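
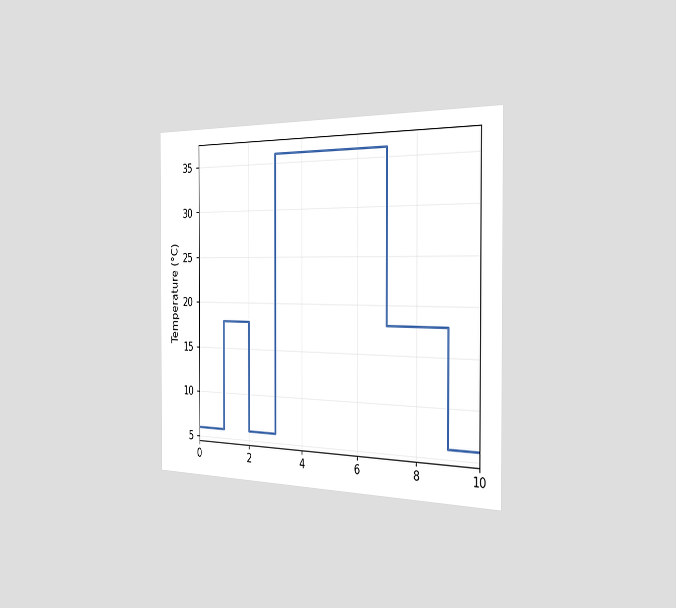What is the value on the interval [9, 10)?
The chart is viewed slightly from the right. On [9, 10) the step sits at 6°C.

6°C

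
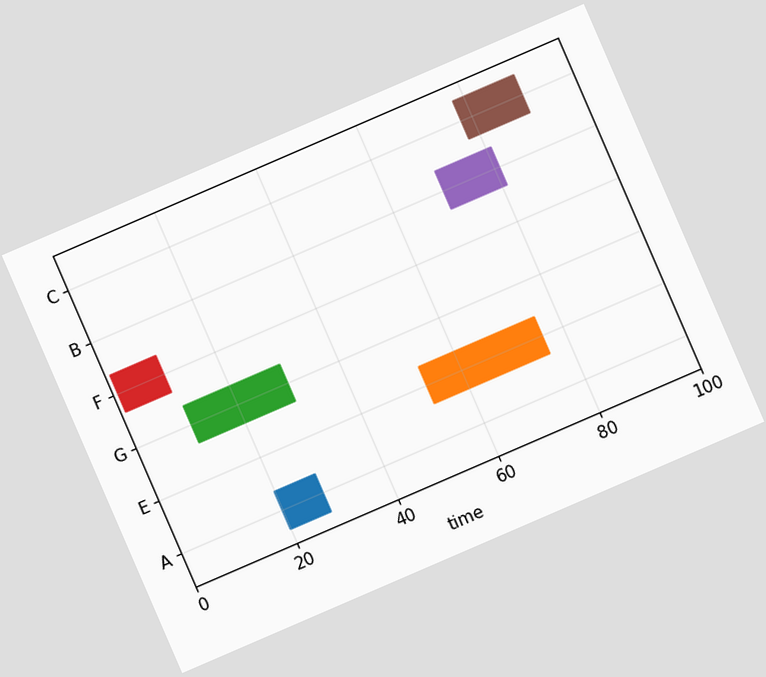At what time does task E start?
53

The chart is tilted about 23° counter-clockwise. The E bar begins at t=53.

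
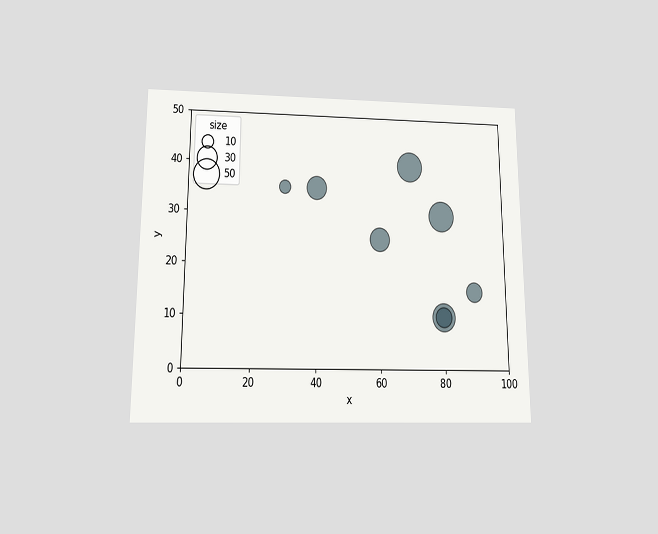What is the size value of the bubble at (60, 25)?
The chart is viewed slightly from below. Matching the bubble at (60, 25) against the size legend gives 30.

30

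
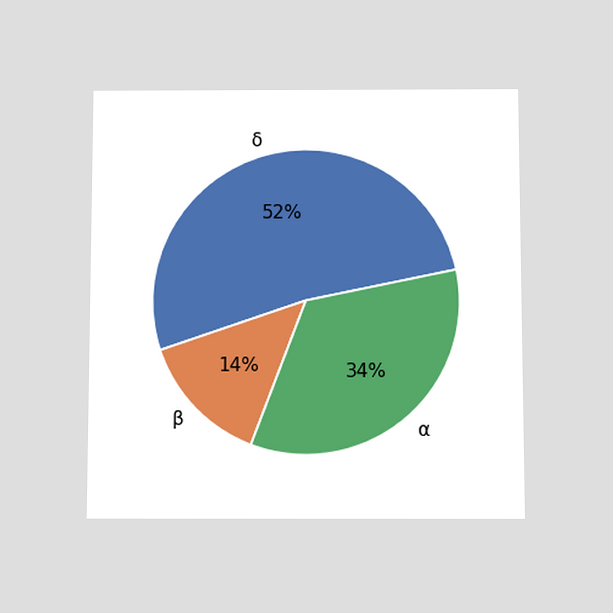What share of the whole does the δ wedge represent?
The chart is viewed slightly from below. The δ slice takes up 52% of the pie.

52%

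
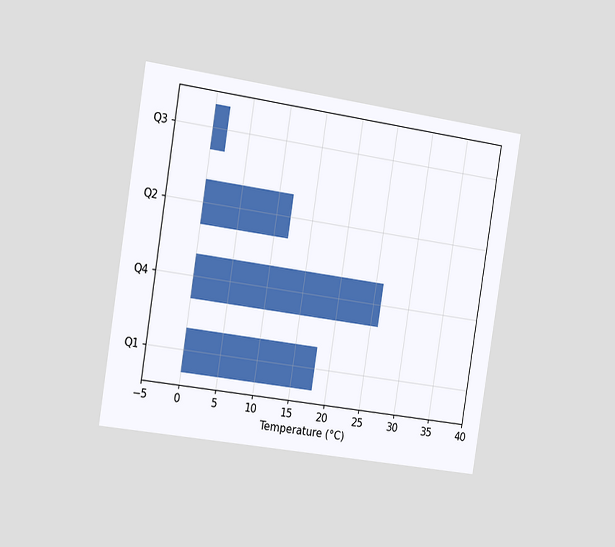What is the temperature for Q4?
The chart is tilted about 9° clockwise and viewed slightly from the left. Reading along the chart's x-axis, the Q4 bar reaches 26°C.

26°C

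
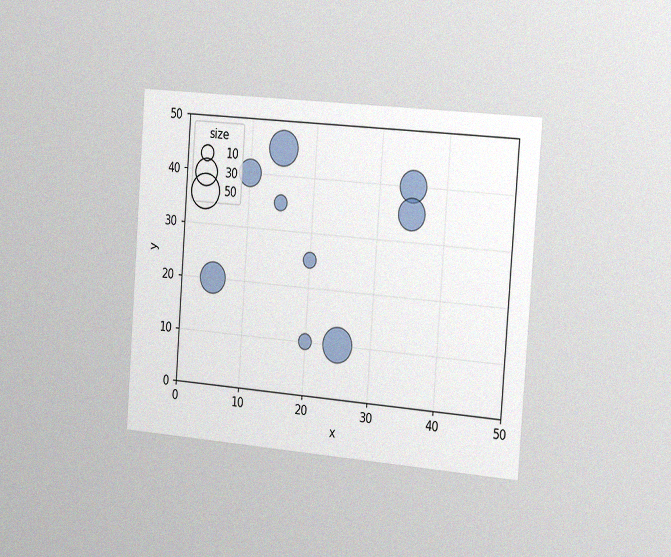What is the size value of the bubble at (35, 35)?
40

The chart is tilted about 4° clockwise and viewed slightly from the right, with some photo noise. Matching the bubble at (35, 35) against the size legend gives 40.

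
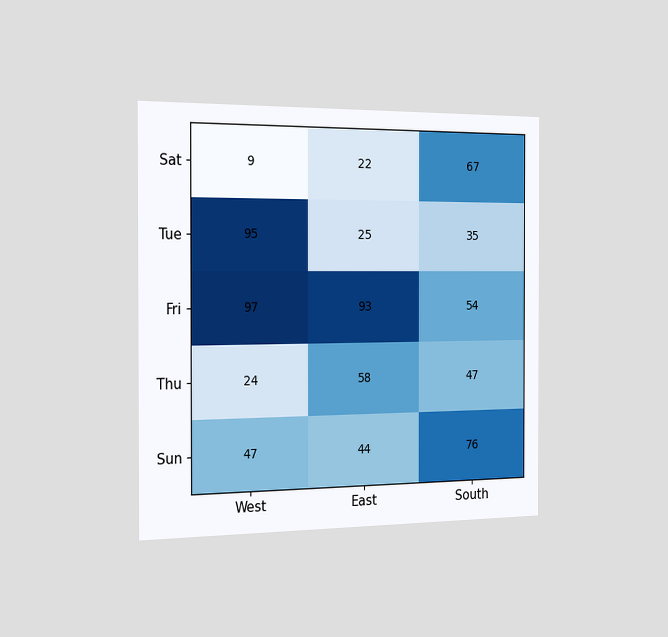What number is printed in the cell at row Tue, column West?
The chart is viewed slightly from the left. The (Tue, West) cell reads 95.

95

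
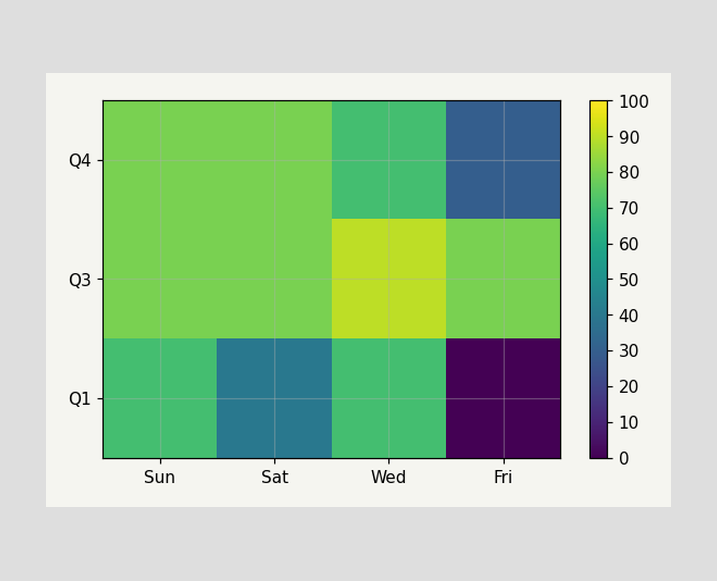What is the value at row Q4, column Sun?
Matching cell (Q4, Sun) against the colorbar gives 80.

80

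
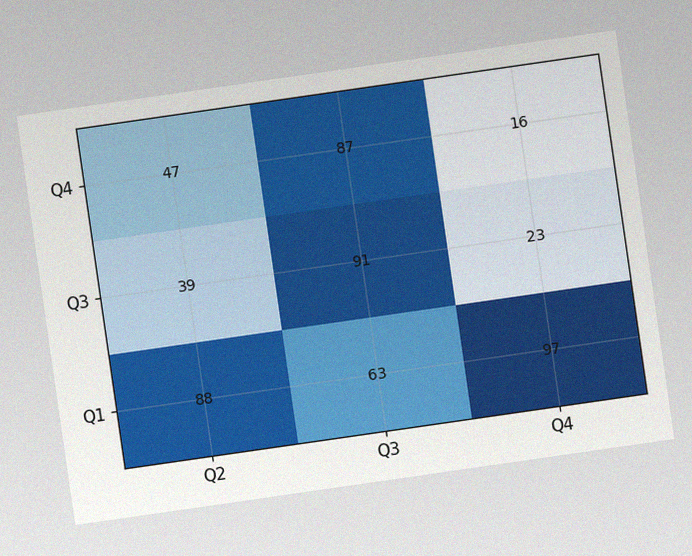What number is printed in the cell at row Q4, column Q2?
47

The chart is tilted about 8° counter-clockwise, with some photo noise. The (Q4, Q2) cell reads 47.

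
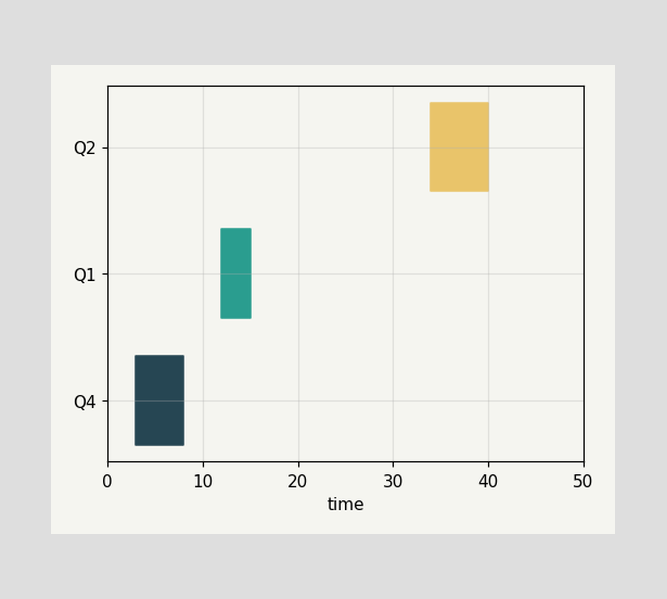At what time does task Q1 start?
The Q1 bar begins at t=12.

12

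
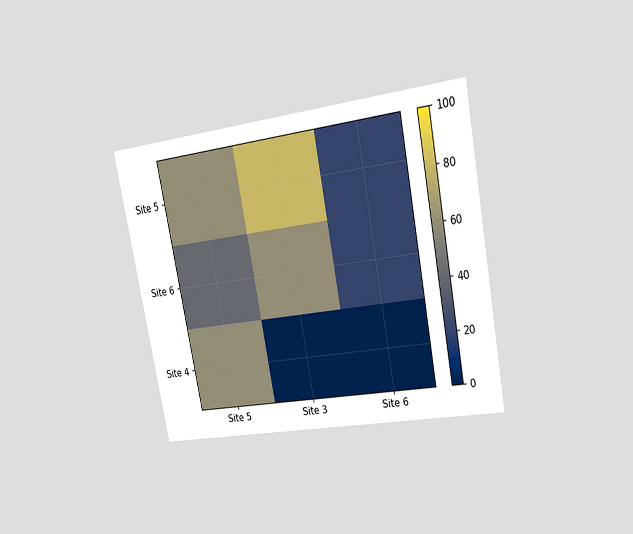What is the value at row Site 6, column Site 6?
20

The chart is tilted about 11° counter-clockwise and viewed slightly from the right. Matching cell (Site 6, Site 6) against the colorbar gives 20.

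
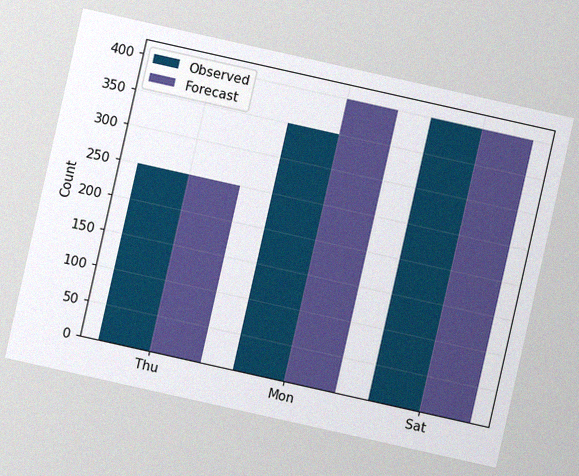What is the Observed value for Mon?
350

The chart is tilted about 13° clockwise, with some photo noise. The Observed bar at Mon reaches 350 on the y-axis.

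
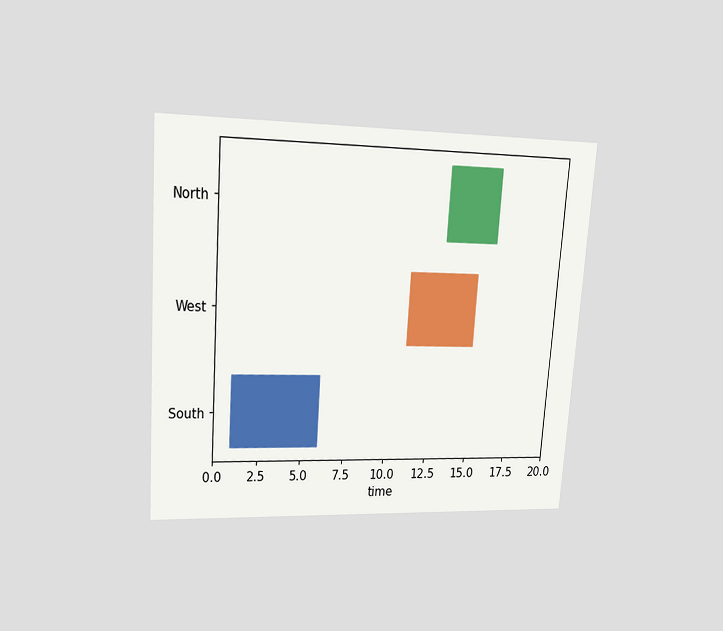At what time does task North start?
The chart is tilted about 4° clockwise and viewed at a slight angle. The North bar begins at t=13.

13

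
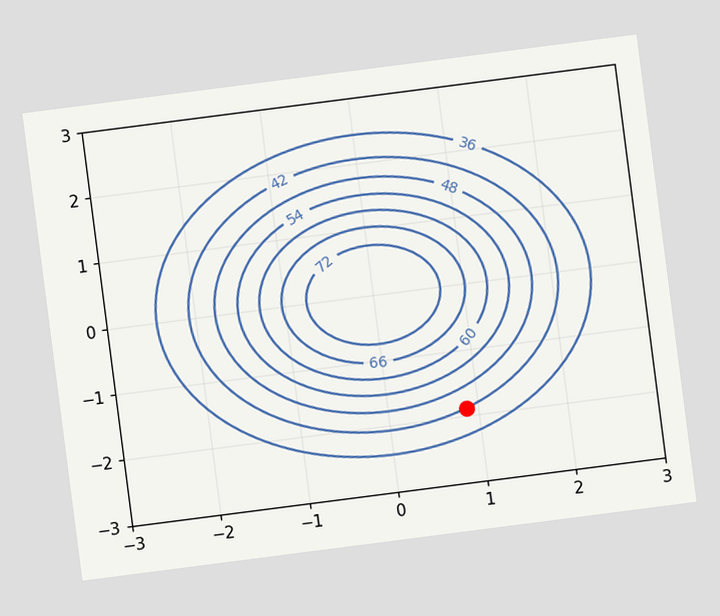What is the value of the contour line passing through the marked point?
The chart is tilted about 7° counter-clockwise. The marked point sits on the contour labelled 42.

42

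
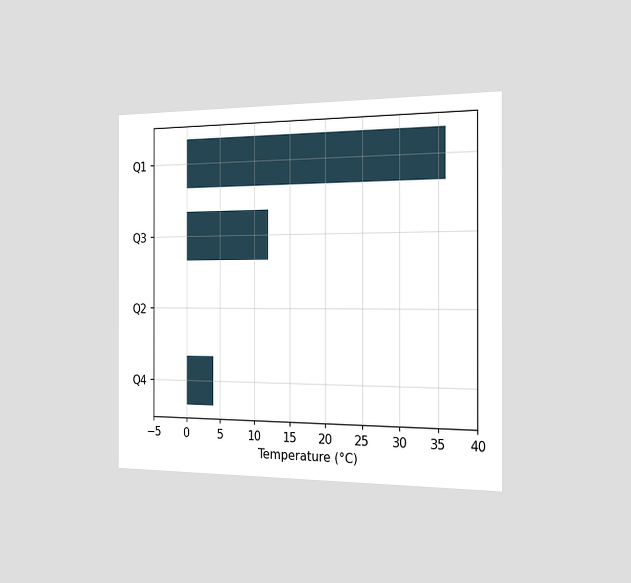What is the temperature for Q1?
The chart is viewed slightly from the right. Reading along the chart's x-axis, the Q1 bar reaches 36°C.

36°C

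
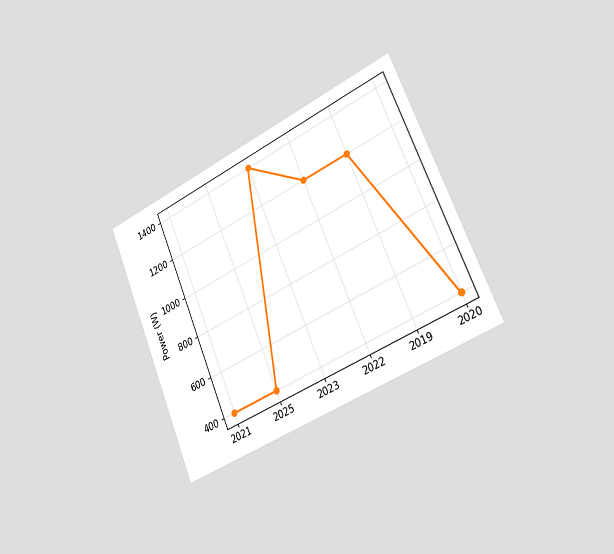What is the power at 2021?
The chart is tilted about 23° counter-clockwise and viewed slightly from the right. At 2021, the line is at 400W.

400W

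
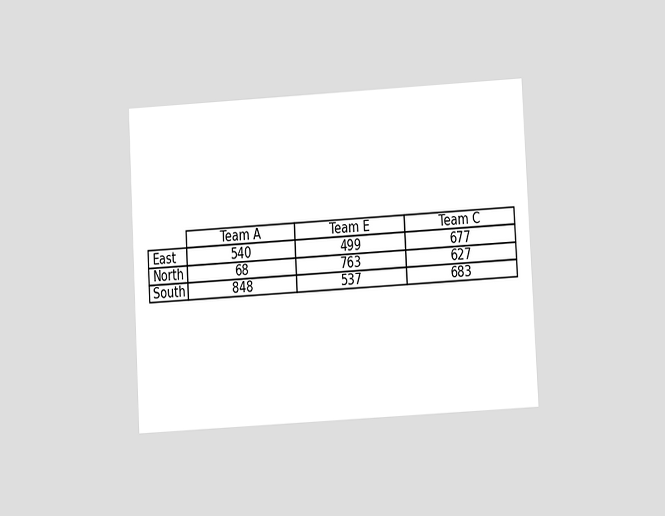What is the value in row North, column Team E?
The chart is tilted about 3° counter-clockwise and viewed at a slight angle. The (North, Team E) cell reads 763.

763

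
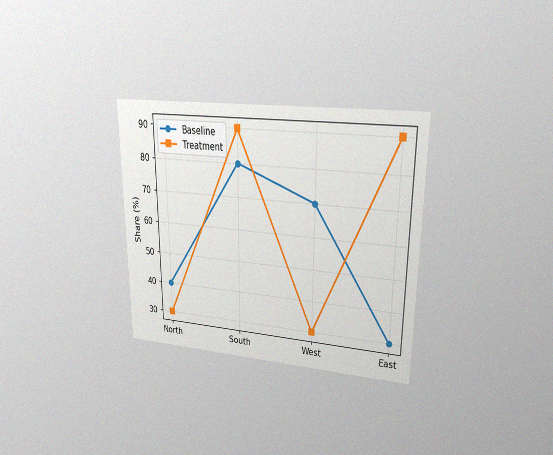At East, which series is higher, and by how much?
The chart is viewed at a slight angle, with some photo noise. At East, Treatment sits above the other line by 60%.

Treatment, by 60%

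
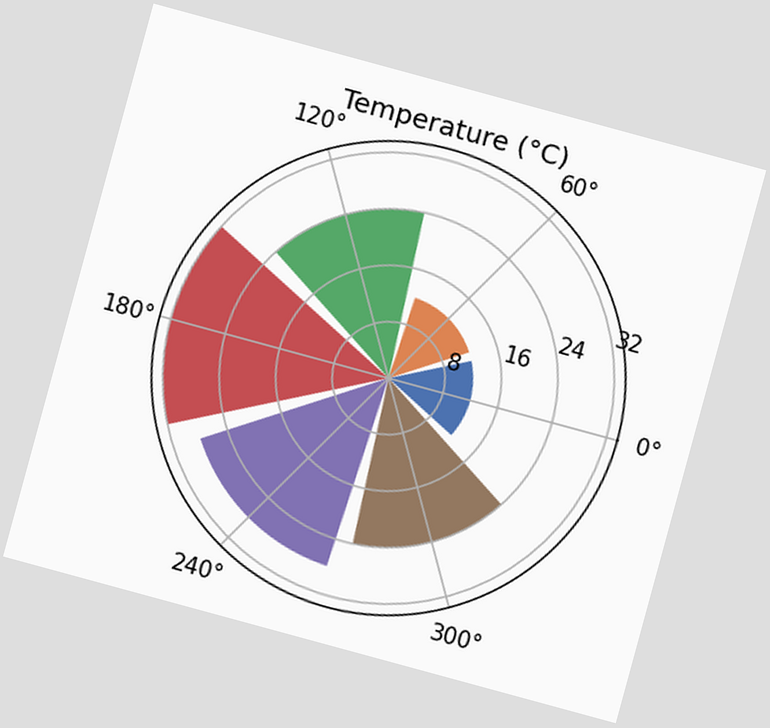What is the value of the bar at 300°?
The chart is tilted about 15° clockwise. The bar at 300° reaches 24°C on the radial axis.

24°C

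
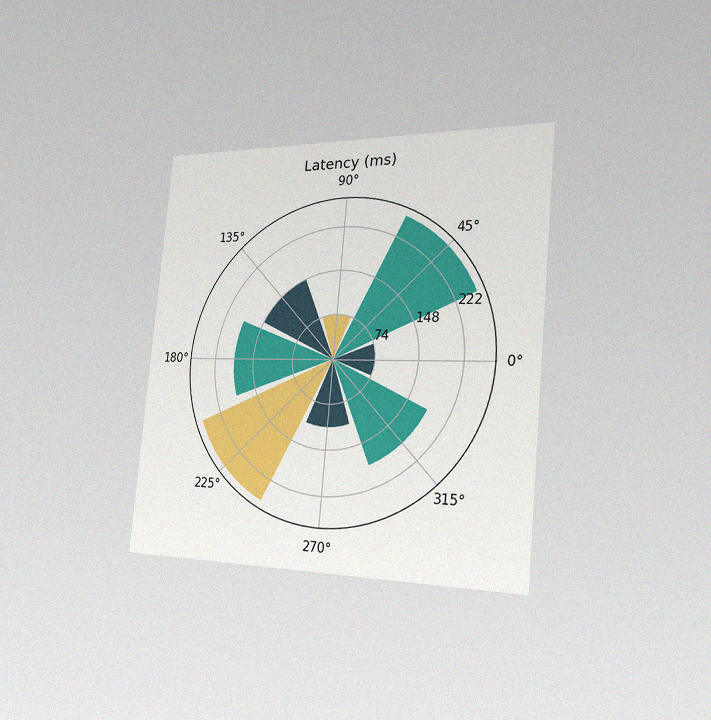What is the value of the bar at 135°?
The chart is tilted about 5° clockwise and viewed slightly from the right, with some photo noise. The bar at 135° reaches 148ms on the radial axis.

148ms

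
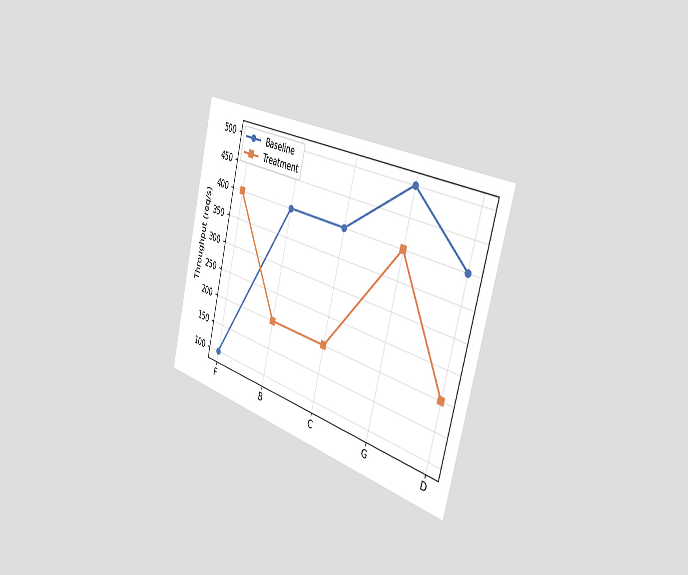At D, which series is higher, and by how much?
The chart is tilted about 14° clockwise and viewed slightly from the right. At D, Baseline sits above the other line by 200req/s.

Baseline, by 200req/s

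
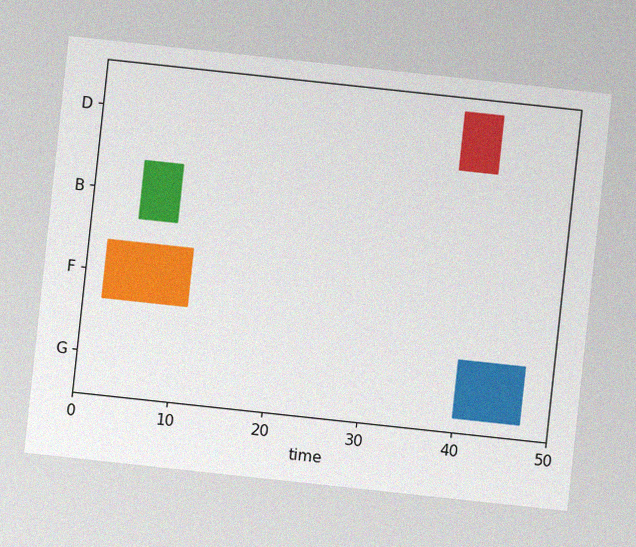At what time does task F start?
2

The chart is tilted about 6° clockwise, with some photo noise. The F bar begins at t=2.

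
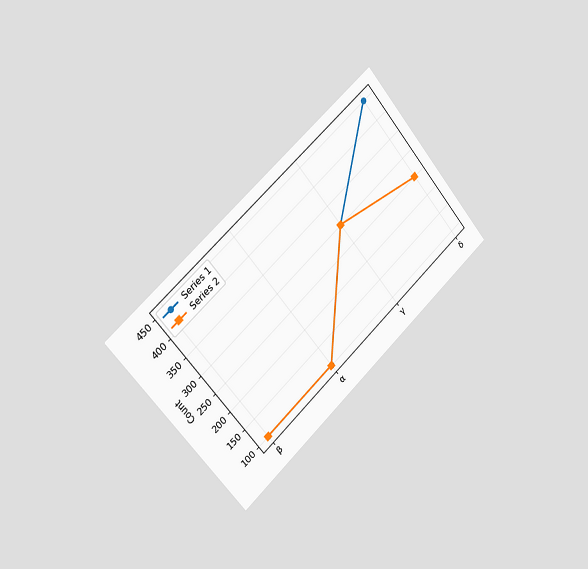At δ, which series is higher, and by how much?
Series 1, by 200

The chart is tilted about 40° counter-clockwise and viewed slightly from the left. At δ, Series 1 sits above the other line by 200.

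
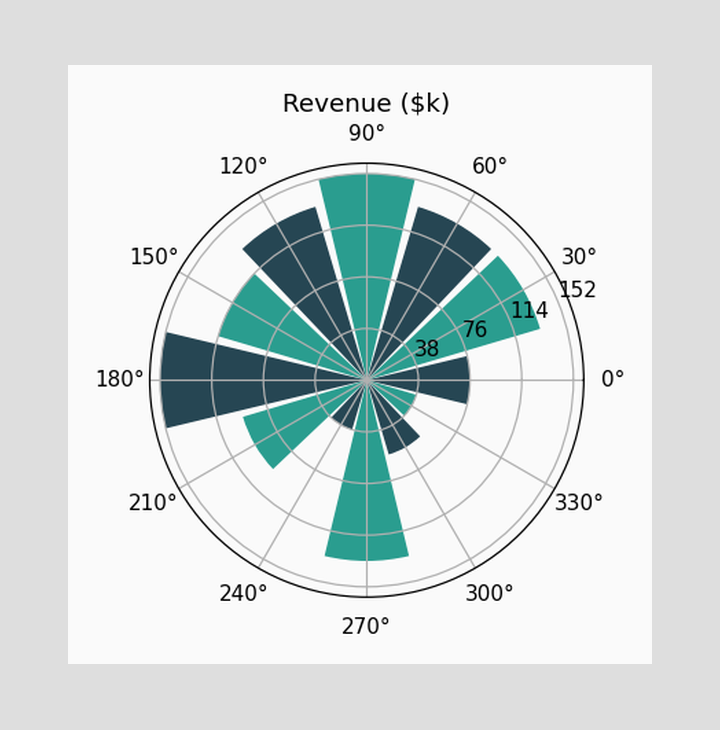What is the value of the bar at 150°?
$114k

The bar at 150° reaches $114k on the radial axis.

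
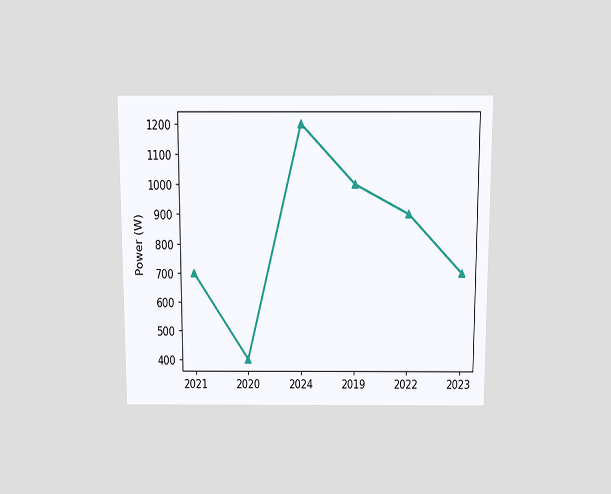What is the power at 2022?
900W

The chart is viewed slightly from above. At 2022, the line is at 900W.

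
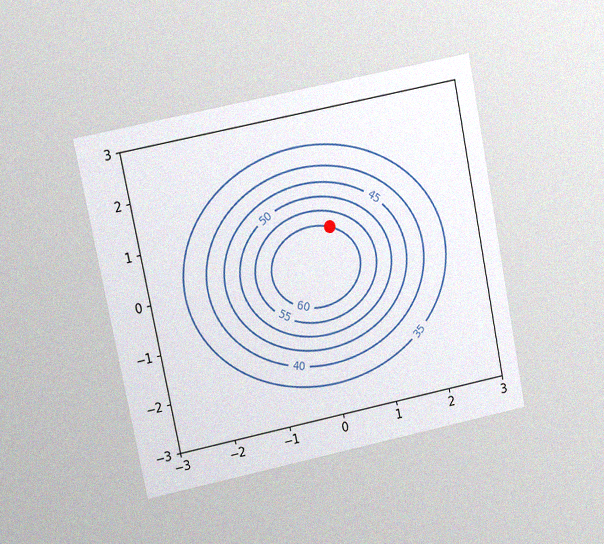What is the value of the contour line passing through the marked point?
60

The chart is tilted about 11° counter-clockwise and viewed at a slight angle, with some photo noise. The marked point sits on the contour labelled 60.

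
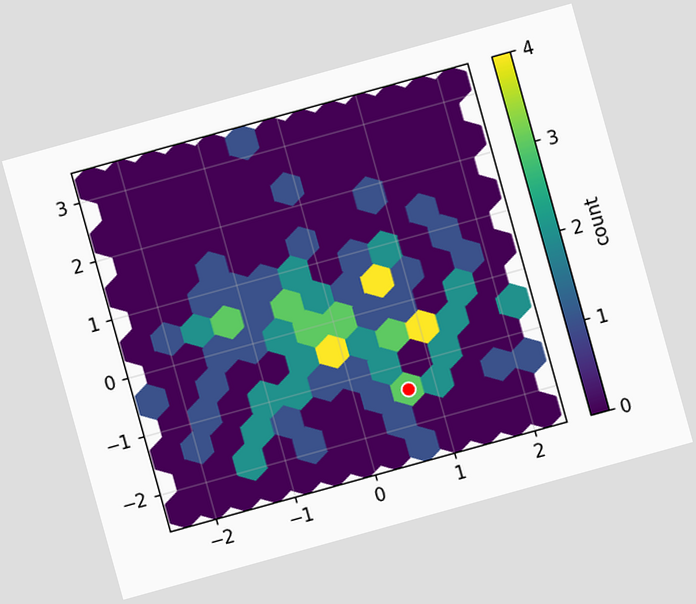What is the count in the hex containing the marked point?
The chart is tilted about 15° counter-clockwise. The marked hex reads 3 on the colorbar.

3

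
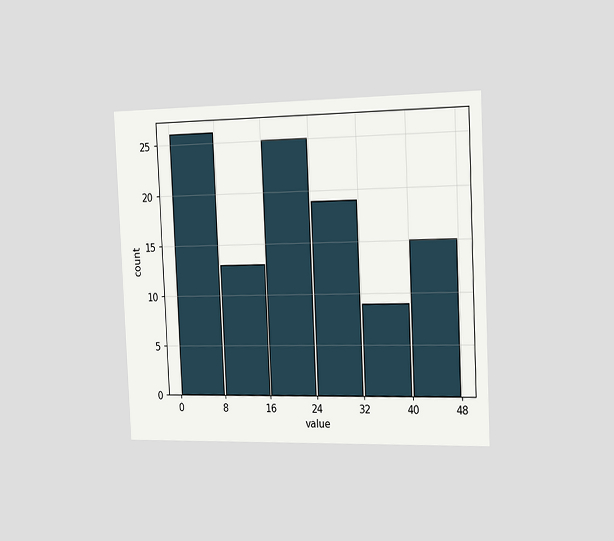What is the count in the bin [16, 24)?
25

The chart is tilted about 3° counter-clockwise and viewed slightly from the right. The [16, 24) bin has height 25.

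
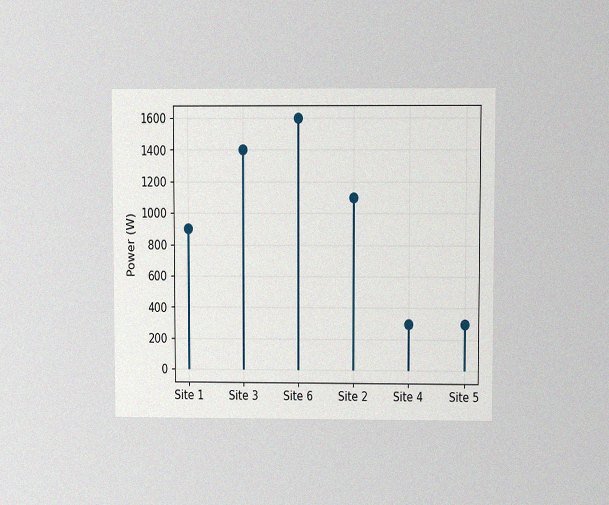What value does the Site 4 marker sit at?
300W

The chart is viewed at a slight angle, with some photo noise. The Site 4 marker sits at 300W.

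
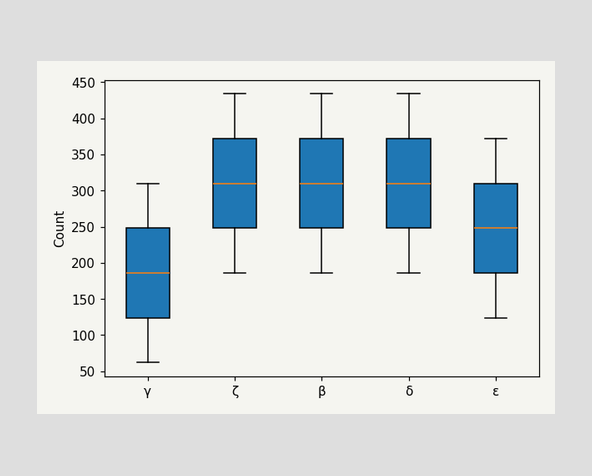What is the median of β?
The median line in the β box sits at 310.

310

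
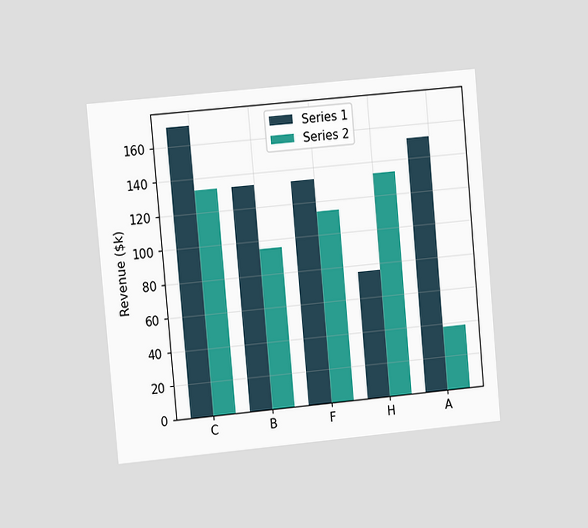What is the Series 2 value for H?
The chart is tilted about 5° counter-clockwise and viewed at a slight angle. The Series 2 bar at H reaches $133k on the y-axis.

$133k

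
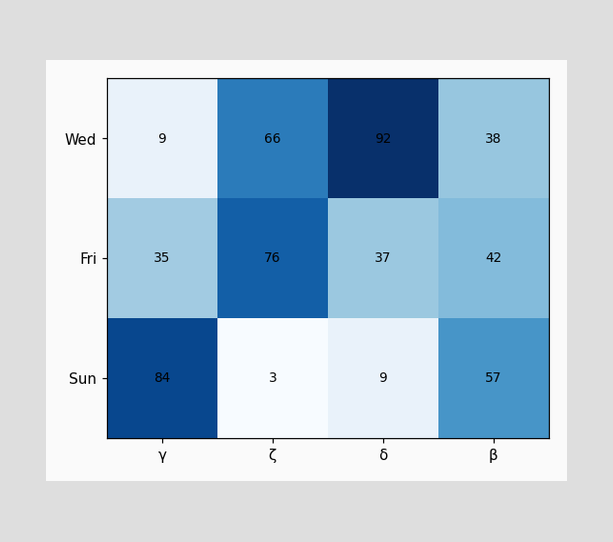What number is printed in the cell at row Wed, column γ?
9

The (Wed, γ) cell reads 9.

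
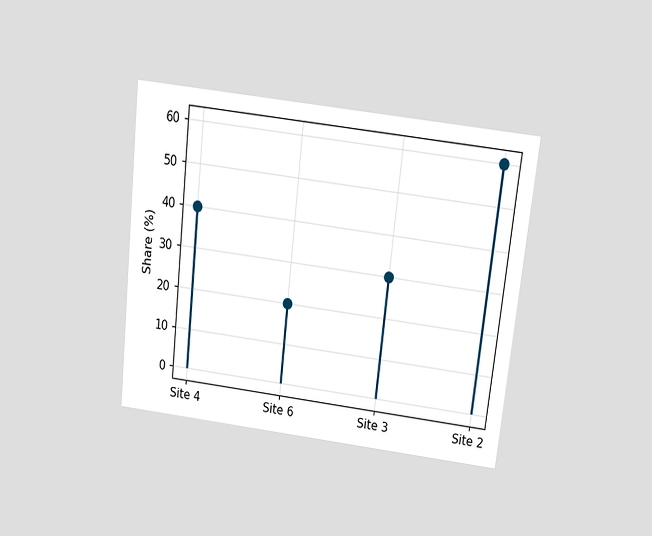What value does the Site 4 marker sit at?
The chart is tilted about 6° clockwise and viewed slightly from above. The Site 4 marker sits at 40%.

40%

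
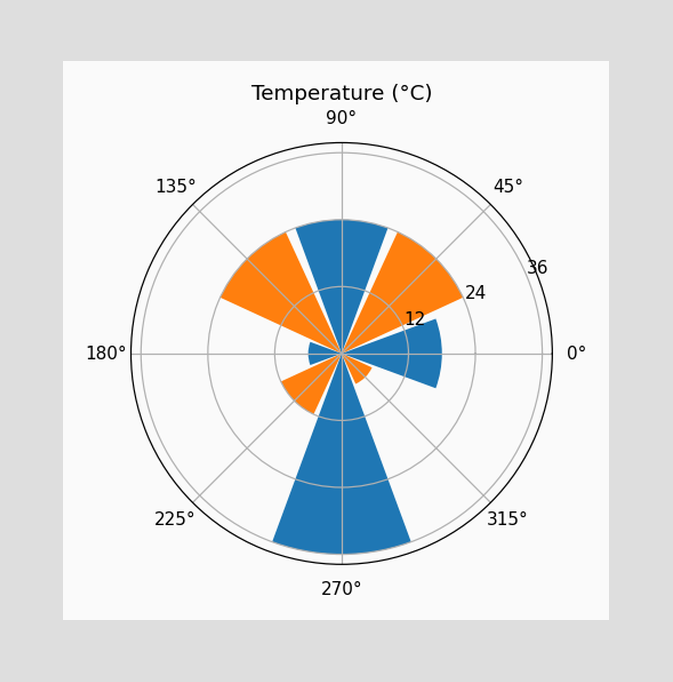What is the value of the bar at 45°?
24°C

The bar at 45° reaches 24°C on the radial axis.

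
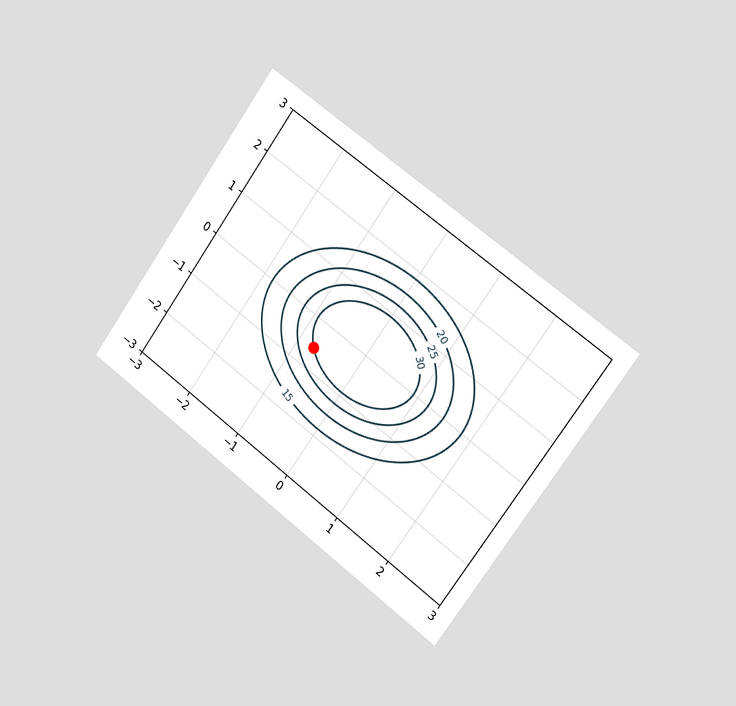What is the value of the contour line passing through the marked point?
30

The chart is tilted about 36° clockwise and viewed slightly from the right. The marked point sits on the contour labelled 30.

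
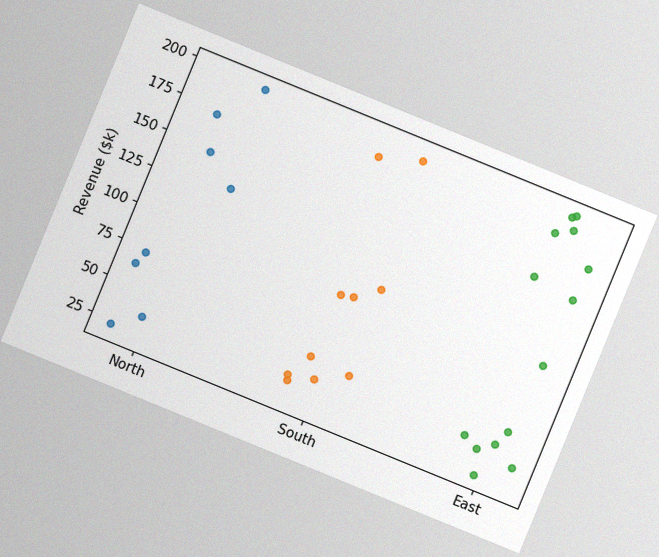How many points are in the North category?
The chart is tilted about 22° clockwise, with some photo noise. Counting the markers in the North column gives 8.

8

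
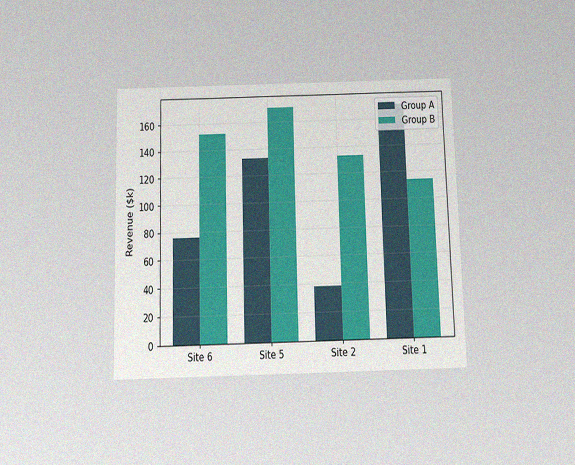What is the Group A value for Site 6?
The chart is viewed slightly from below, with some photo noise. The Group A bar at Site 6 reaches $76k on the y-axis.

$76k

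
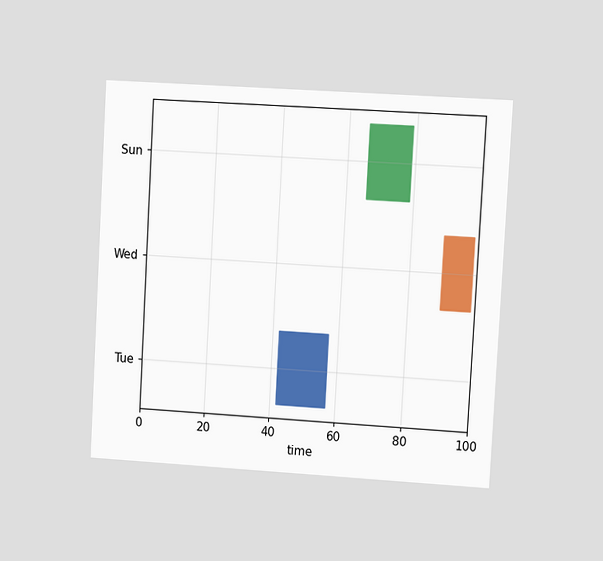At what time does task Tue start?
The chart is tilted about 3° clockwise and viewed at a slight angle. The Tue bar begins at t=42.

42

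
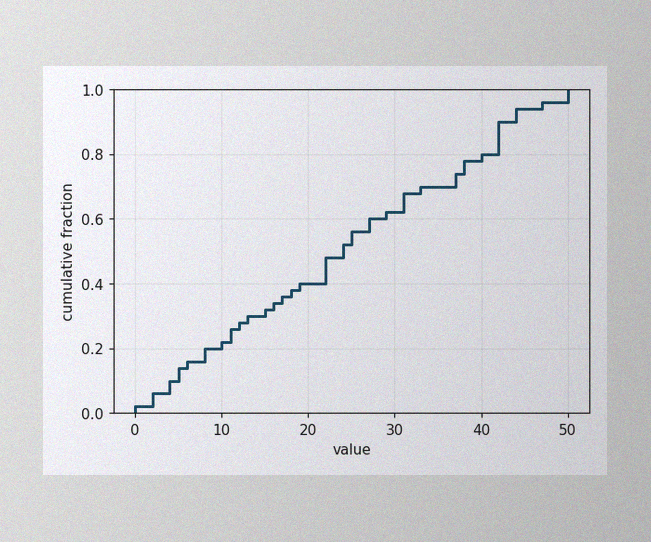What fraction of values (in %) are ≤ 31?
68%

The image has some photo noise and uneven lighting. At x=31 the ECDF step is at 68%.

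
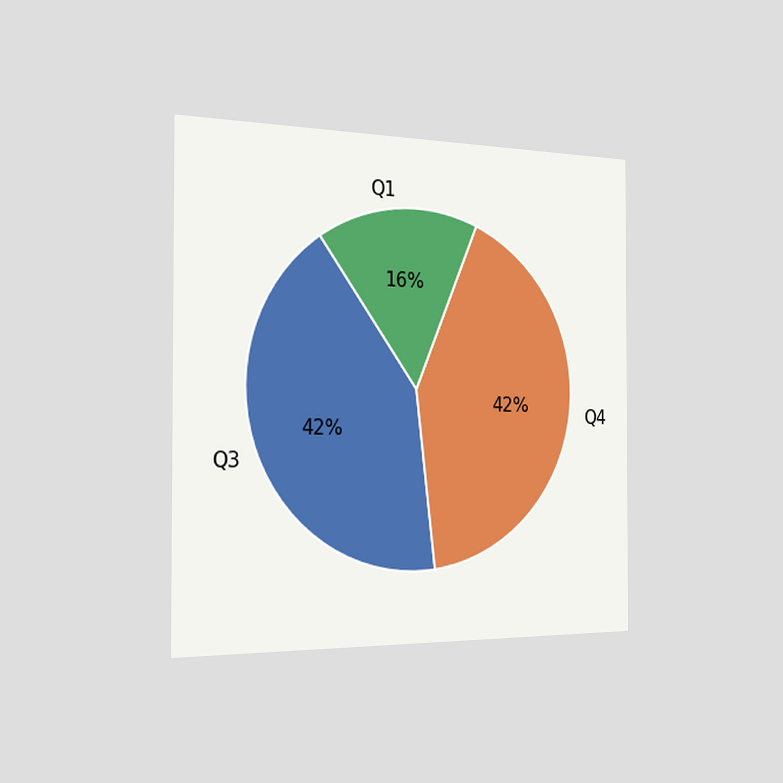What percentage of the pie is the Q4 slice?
The chart is viewed slightly from the left. The Q4 slice takes up 42% of the pie.

42%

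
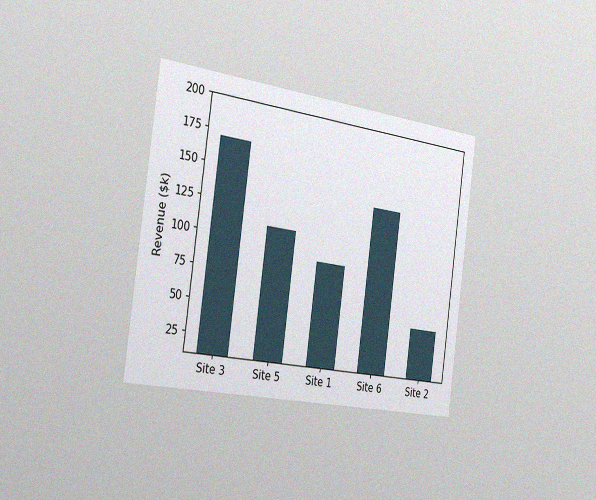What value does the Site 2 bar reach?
The chart is tilted about 8° clockwise and viewed slightly from the left, with some photo noise. Reading along the chart's y-axis, the Site 2 bar reaches $50k.

$50k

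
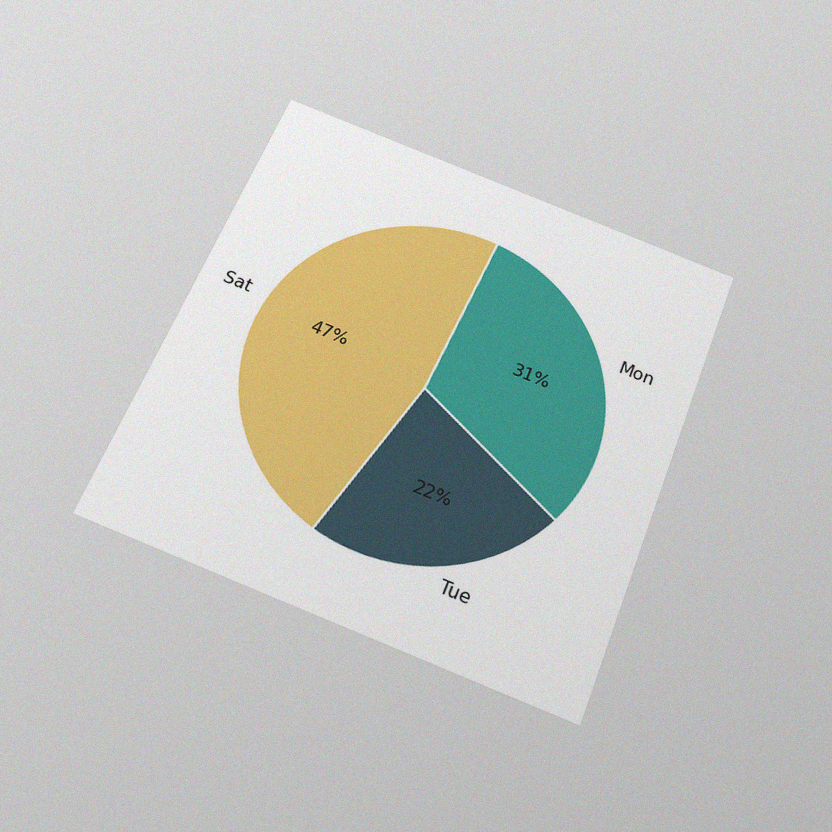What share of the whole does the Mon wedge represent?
The chart is tilted about 21° clockwise and viewed slightly from below, with some photo noise. The Mon slice takes up 31% of the pie.

31%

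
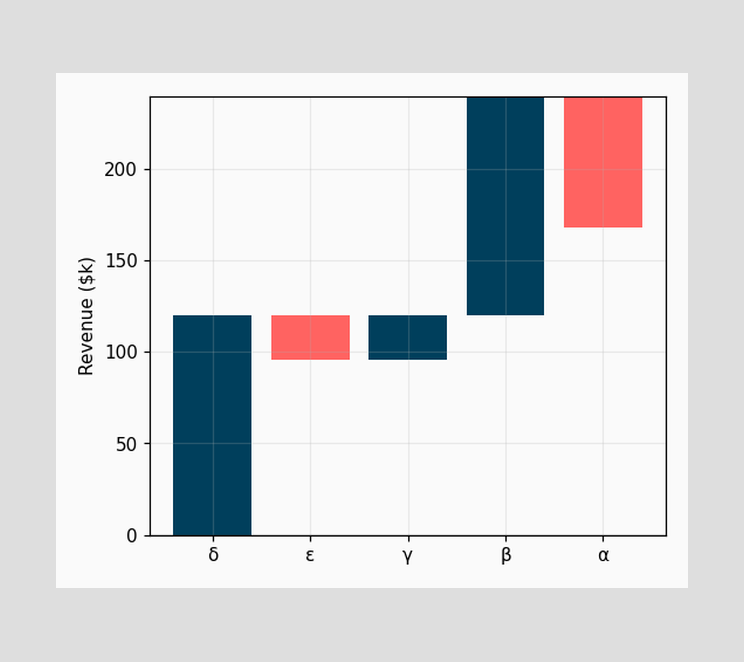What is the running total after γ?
$120k

After γ the running total reaches $120k.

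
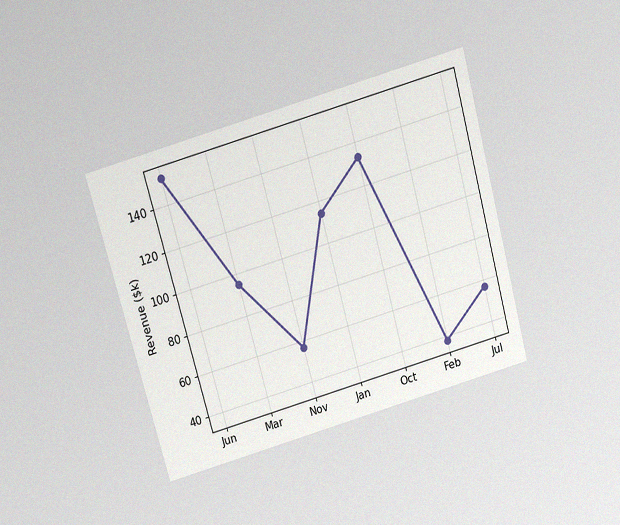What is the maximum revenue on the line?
The chart is tilted about 15° counter-clockwise and viewed slightly from above, with some photo noise. The highest point is at Jun, and reading across to the y-axis gives $152k.

$152k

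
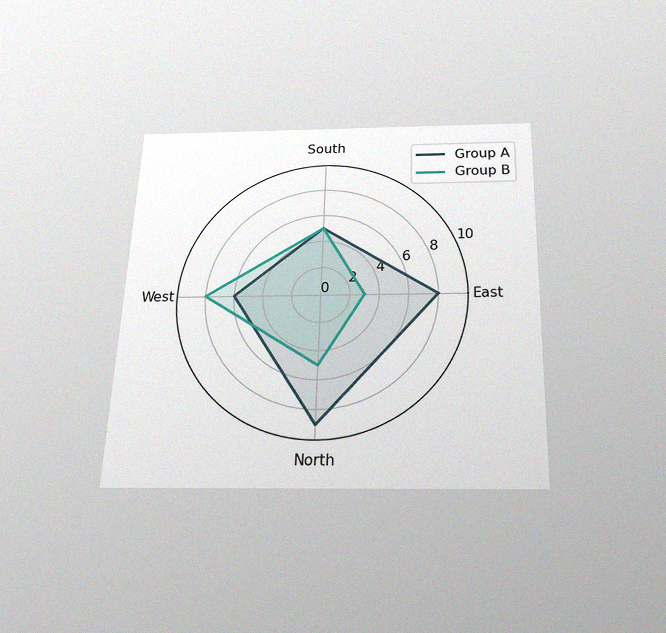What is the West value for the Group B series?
The chart is tilted about 2° clockwise and viewed slightly from below, with some photo noise. On the West axis, Group B reaches 8.

8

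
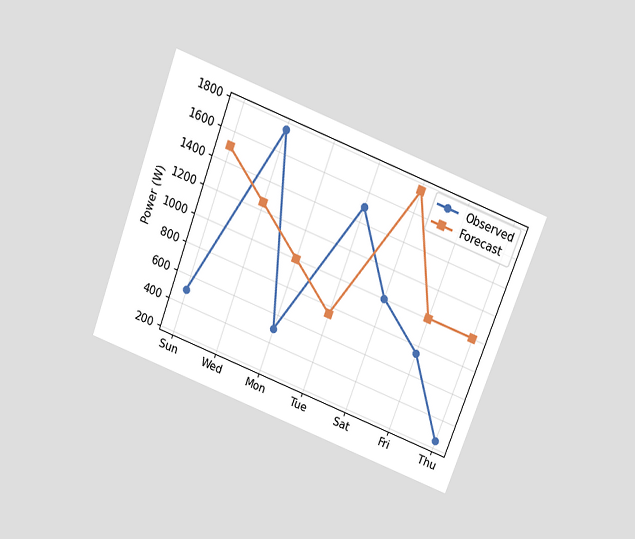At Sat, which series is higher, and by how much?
The chart is tilted about 21° clockwise and viewed slightly from above. At Sat, Forecast sits above the other line by 750W.

Forecast, by 750W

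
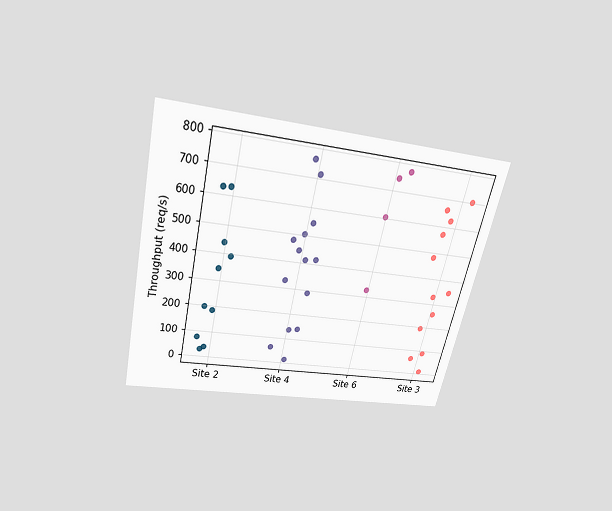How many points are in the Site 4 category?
The chart is tilted about 13° clockwise and viewed slightly from above. Counting the markers in the Site 4 column gives 14.

14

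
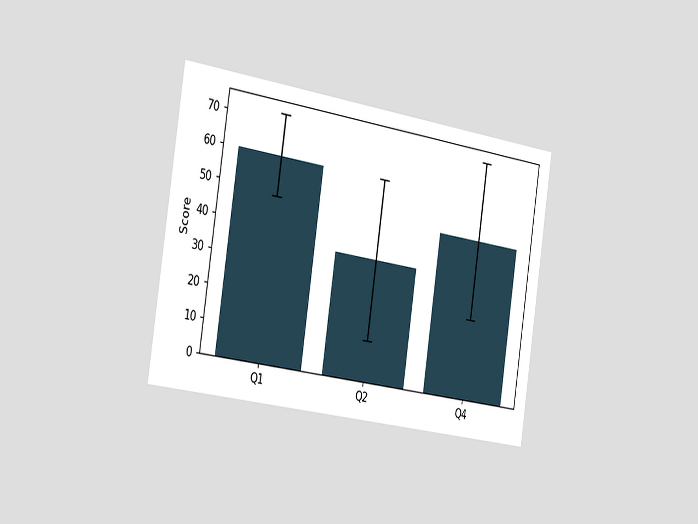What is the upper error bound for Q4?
The chart is tilted about 9° clockwise and viewed slightly from the left. The Q4 bar's upper whisker reaches 72.

72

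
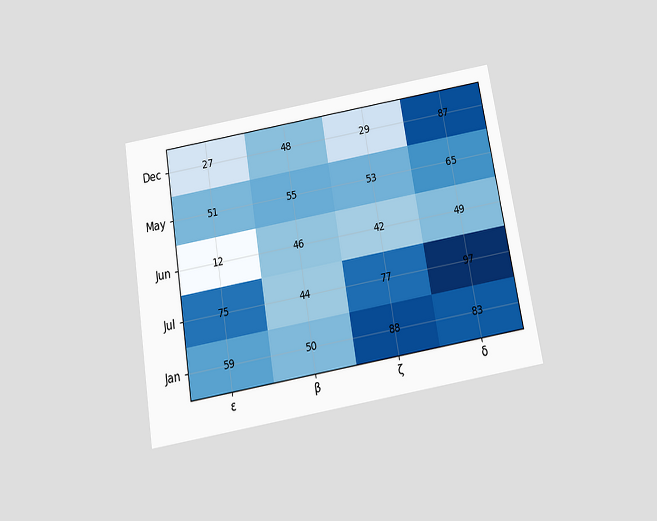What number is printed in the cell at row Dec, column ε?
27

The chart is tilted about 9° counter-clockwise and viewed slightly from below. The (Dec, ε) cell reads 27.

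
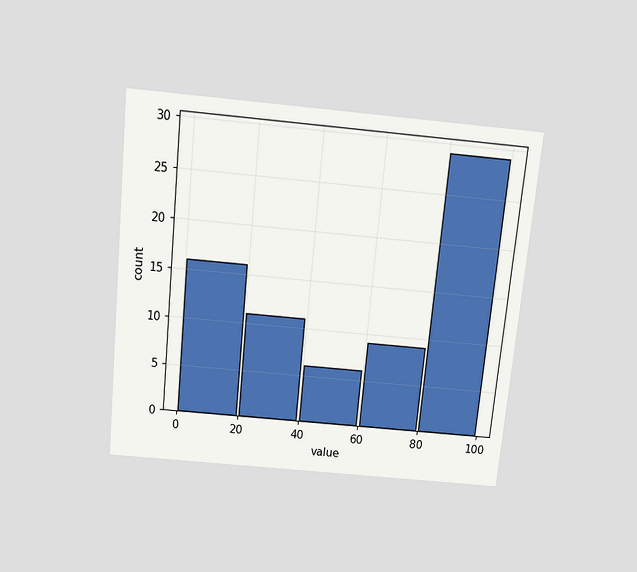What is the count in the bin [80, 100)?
The chart is tilted about 6° clockwise and viewed slightly from above. The [80, 100) bin has height 29.

29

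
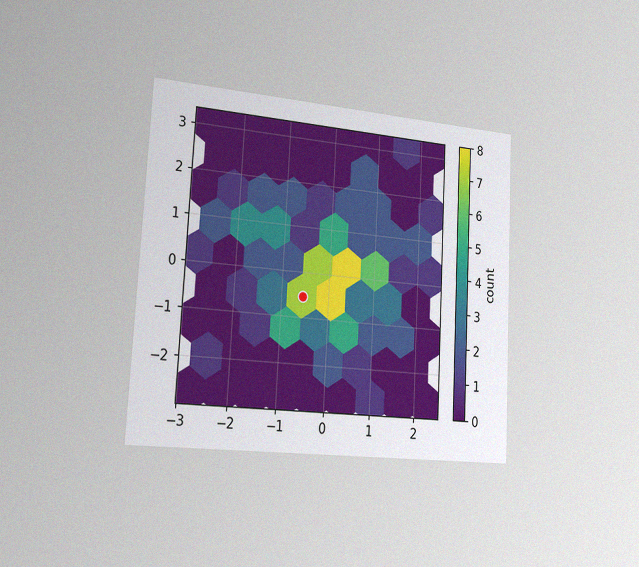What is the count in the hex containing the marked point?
7

The chart is tilted about 3° clockwise and viewed slightly from the left, with some photo noise. The marked hex reads 7 on the colorbar.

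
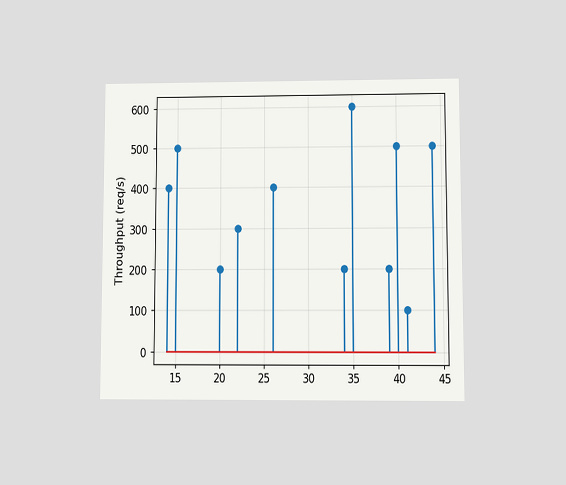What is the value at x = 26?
The chart is viewed at a slight angle. The stem at x=26 reaches 400req/s.

400req/s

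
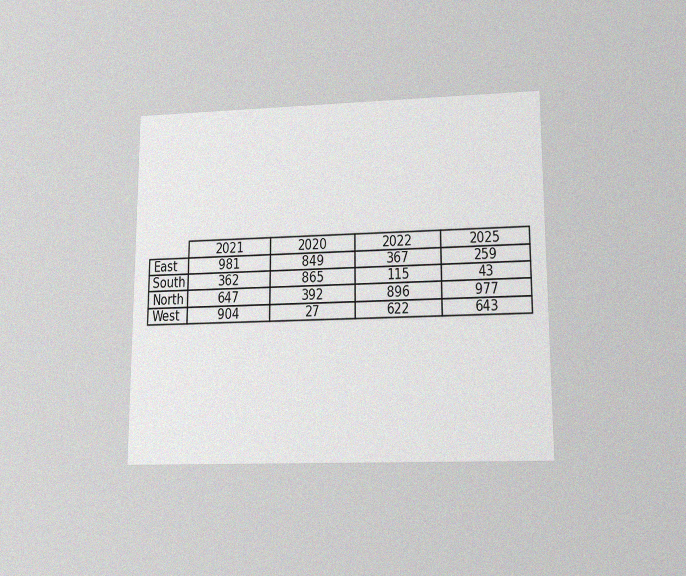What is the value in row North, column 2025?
The chart is viewed slightly from below, with some photo noise. The (North, 2025) cell reads 977.

977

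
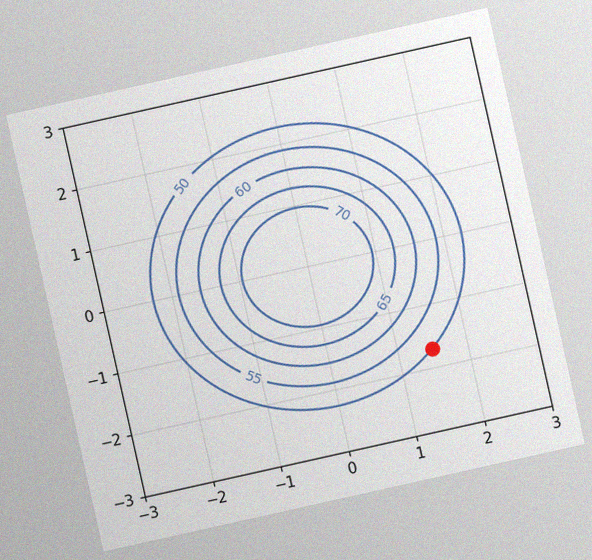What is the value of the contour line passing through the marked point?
50

The chart is tilted about 13° counter-clockwise, with some photo noise. The marked point sits on the contour labelled 50.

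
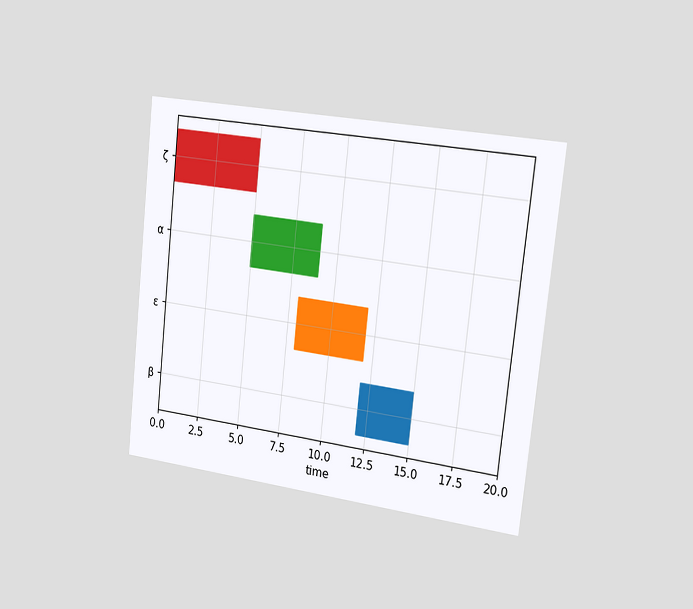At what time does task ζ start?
0

The chart is tilted about 6° clockwise and viewed slightly from the right. The ζ bar begins at t=0.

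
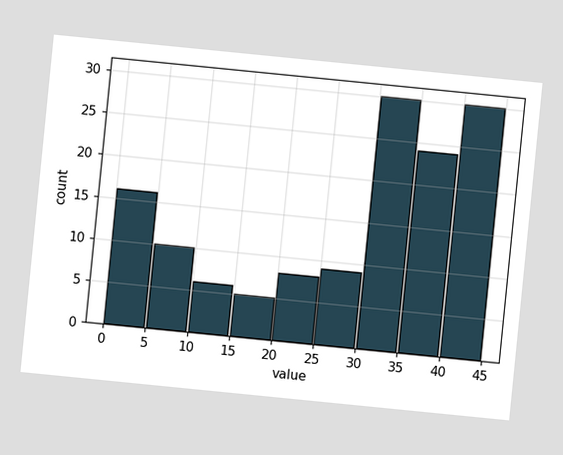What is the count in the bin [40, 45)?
The chart is tilted about 6° clockwise. The [40, 45) bin has height 30.

30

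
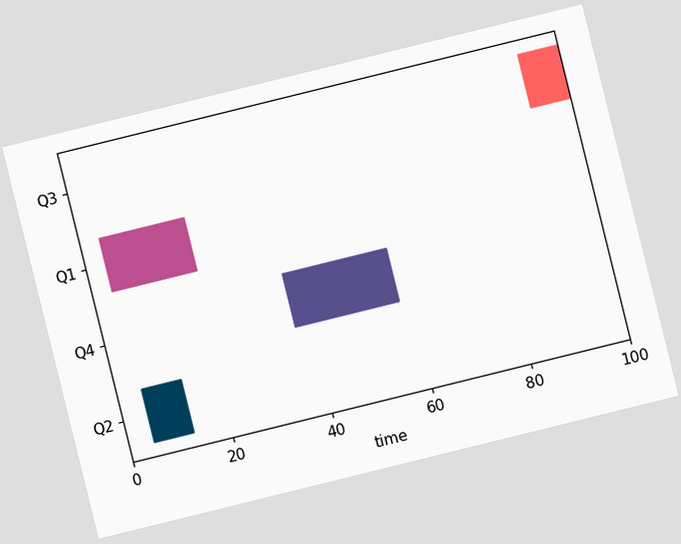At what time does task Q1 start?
The chart is tilted about 14° counter-clockwise. The Q1 bar begins at t=4.

4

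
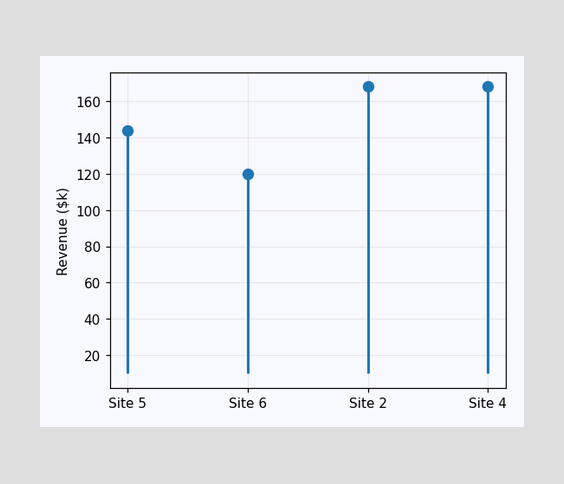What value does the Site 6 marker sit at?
The Site 6 marker sits at $120k.

$120k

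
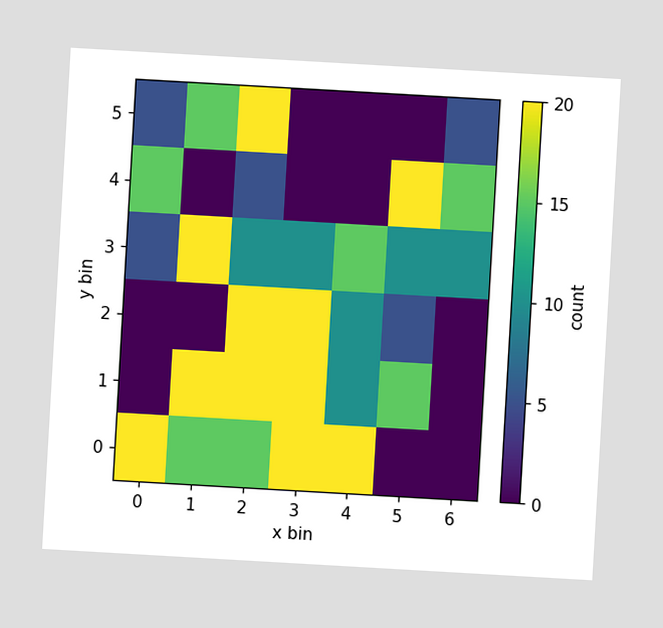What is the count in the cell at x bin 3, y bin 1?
20

The chart is tilted about 3° clockwise. Matching the cell (3, 1) against the colorbar gives 20.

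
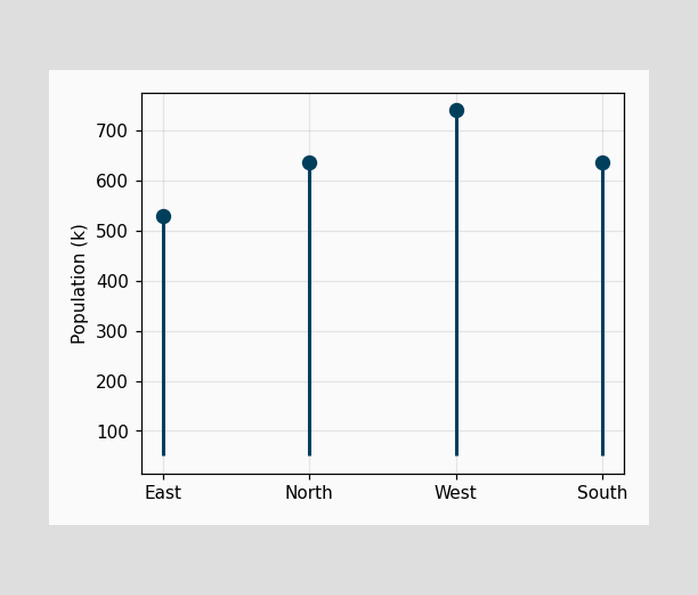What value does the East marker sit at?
530k

The East marker sits at 530k.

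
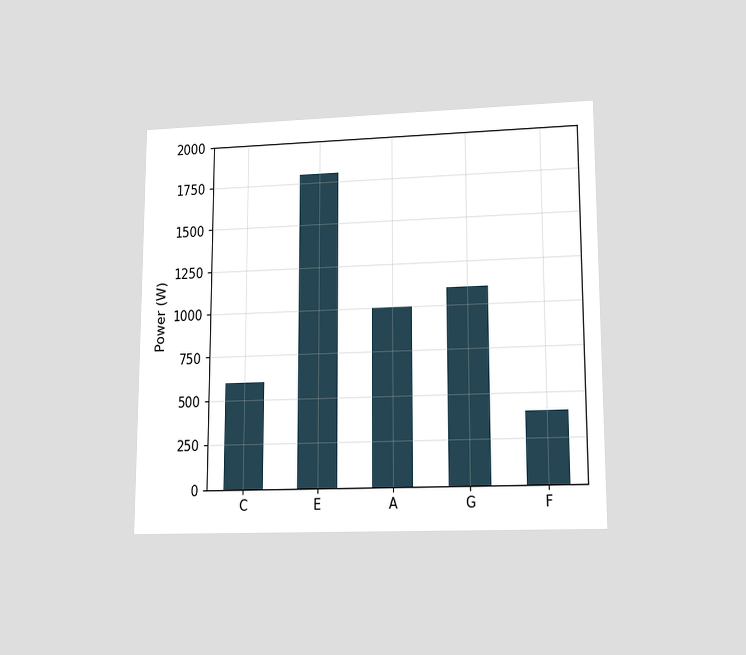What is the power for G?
1100W

The chart is viewed at a slight angle. Reading along the chart's y-axis, the G bar reaches 1100W.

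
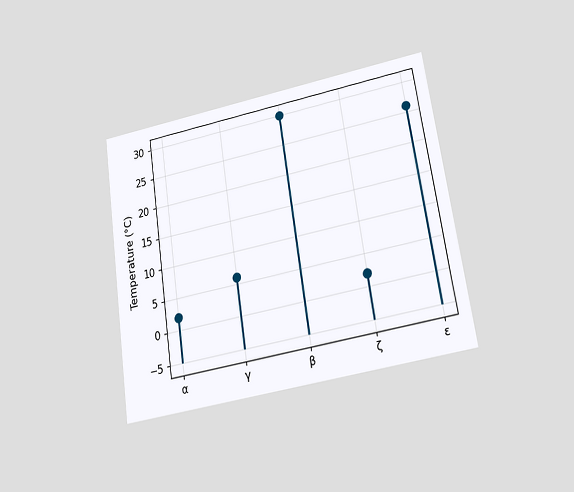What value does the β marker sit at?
The chart is tilted about 8° counter-clockwise and viewed slightly from below. The β marker sits at 30°C.

30°C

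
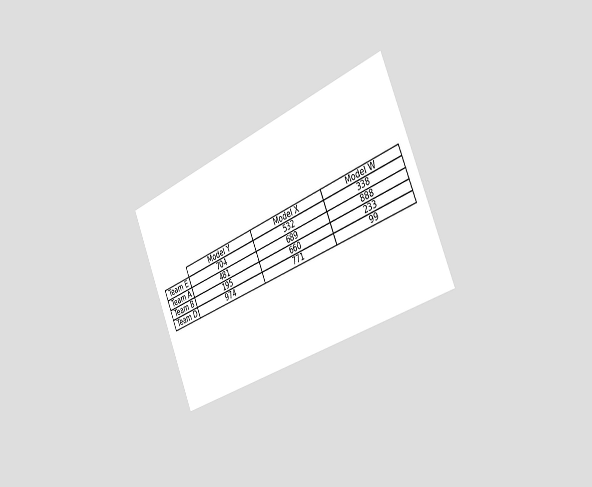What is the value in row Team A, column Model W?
The chart is tilted about 23° counter-clockwise and viewed slightly from the right. The (Team A, Model W) cell reads 888.

888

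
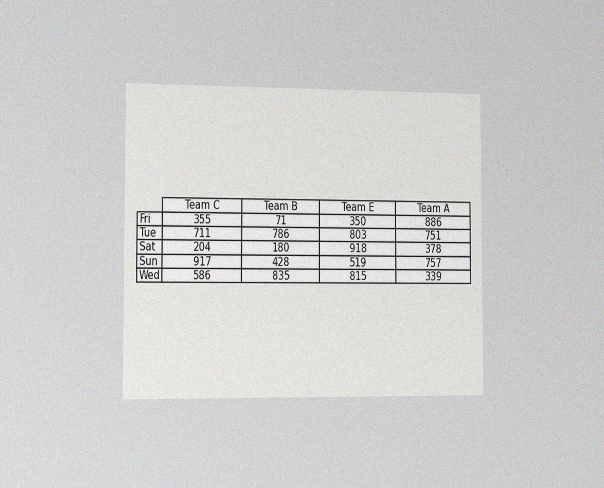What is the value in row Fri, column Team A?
886

The chart is viewed slightly from the left, with some photo noise. The (Fri, Team A) cell reads 886.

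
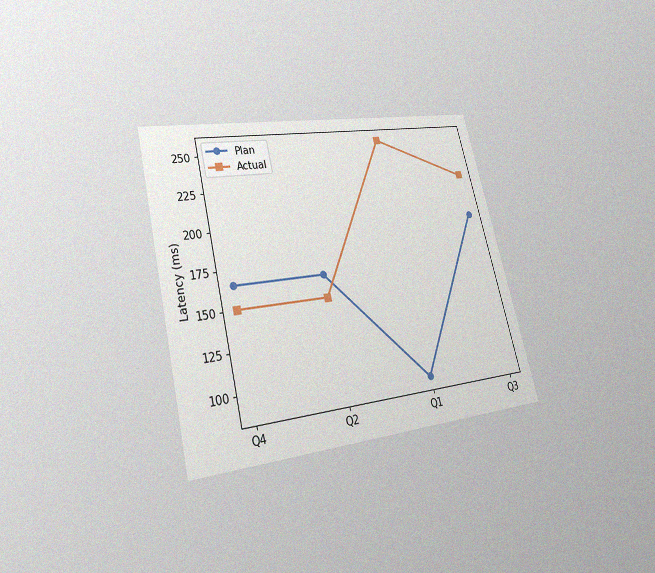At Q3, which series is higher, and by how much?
Actual, by 30ms

The chart is tilted about 14° counter-clockwise and viewed at a slight angle, with some photo noise. At Q3, Actual sits above the other line by 30ms.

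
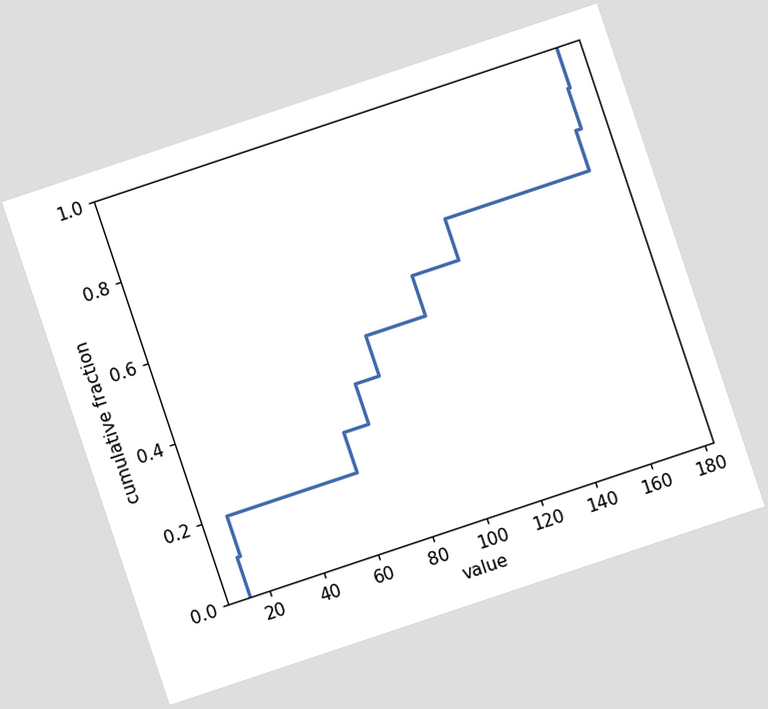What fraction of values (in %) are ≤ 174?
90%

The chart is tilted about 18° counter-clockwise. At x=174 the ECDF step is at 90%.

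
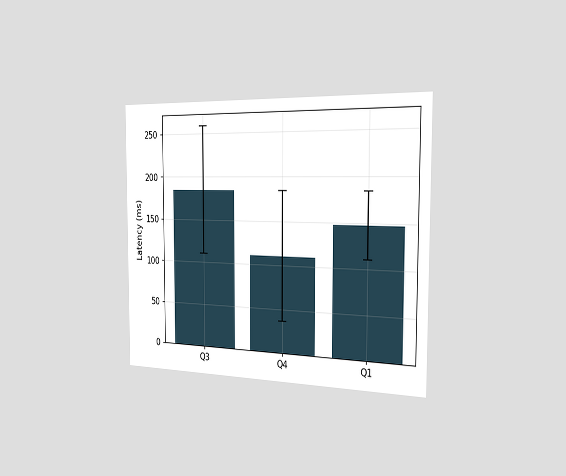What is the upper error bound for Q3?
The chart is viewed slightly from the right. The Q3 bar's upper whisker reaches 259ms.

259ms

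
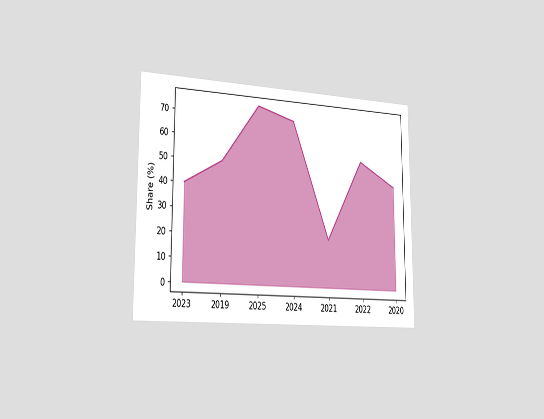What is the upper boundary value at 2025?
The chart is viewed slightly from the left. At 2025 the upper boundary is at 75%.

75%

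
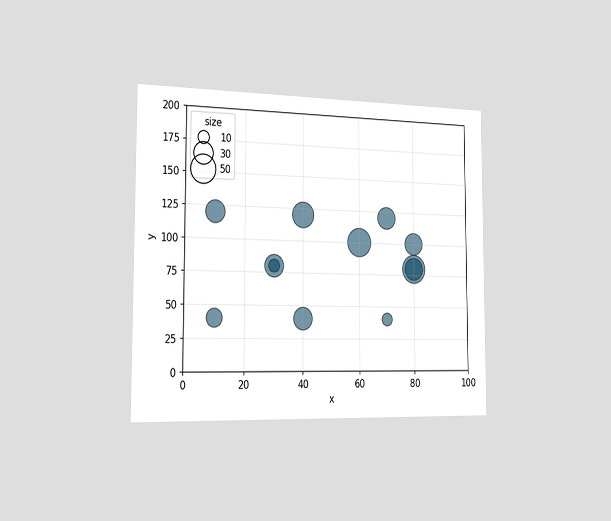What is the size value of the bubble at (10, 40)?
The chart is viewed slightly from the left. Matching the bubble at (10, 40) against the size legend gives 20.

20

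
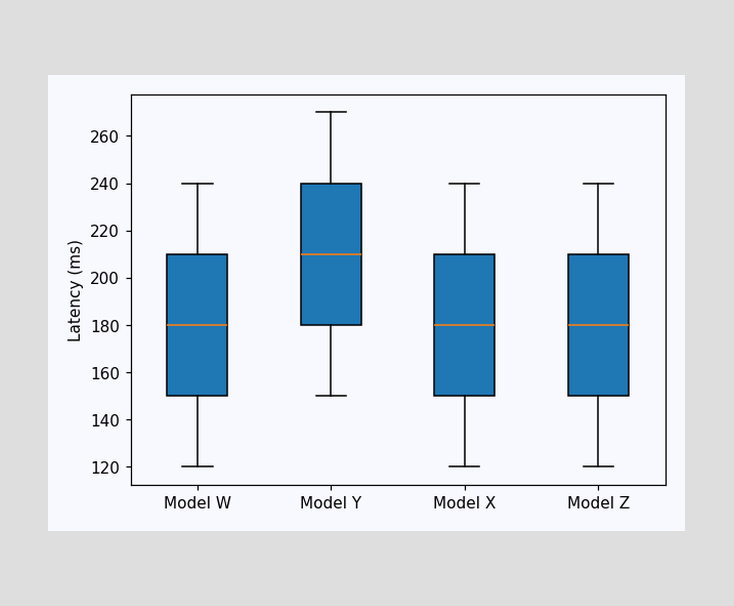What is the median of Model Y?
The median line in the Model Y box sits at 210ms.

210ms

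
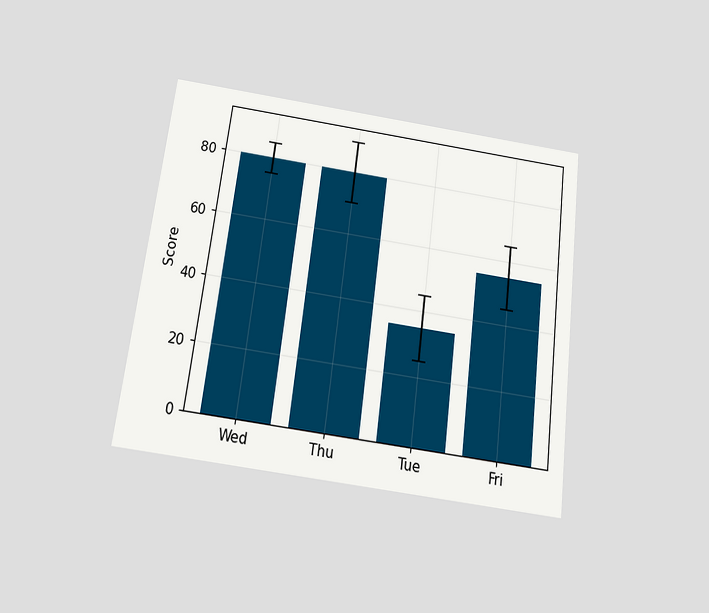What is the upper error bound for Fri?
The chart is tilted about 7° clockwise and viewed slightly from below. The Fri bar's upper whisker reaches 65.

65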